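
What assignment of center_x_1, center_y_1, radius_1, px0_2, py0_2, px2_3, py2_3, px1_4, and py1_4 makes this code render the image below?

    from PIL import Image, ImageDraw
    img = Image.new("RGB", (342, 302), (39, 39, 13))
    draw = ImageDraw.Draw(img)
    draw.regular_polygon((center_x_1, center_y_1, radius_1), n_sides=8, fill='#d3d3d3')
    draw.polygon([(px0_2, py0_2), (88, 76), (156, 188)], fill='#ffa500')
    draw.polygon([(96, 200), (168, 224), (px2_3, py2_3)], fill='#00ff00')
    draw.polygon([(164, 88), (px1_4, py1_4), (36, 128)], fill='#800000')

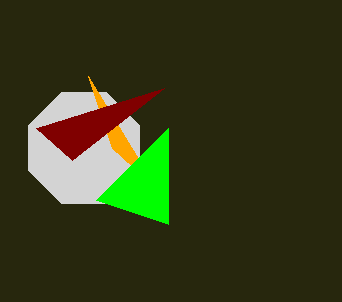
center_x_1 = 84
center_y_1 = 148
radius_1 = 60
px0_2 = 112
py0_2 = 148
px2_3 = 168
py2_3 = 128
px1_4 = 72
py1_4 = 160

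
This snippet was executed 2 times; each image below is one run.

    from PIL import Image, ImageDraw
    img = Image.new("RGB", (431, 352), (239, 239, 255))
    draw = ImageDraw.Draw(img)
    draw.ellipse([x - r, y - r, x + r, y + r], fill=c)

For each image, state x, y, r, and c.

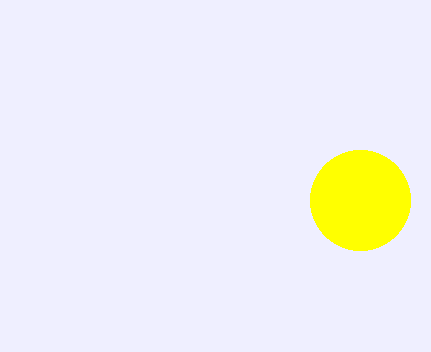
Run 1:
x = 360
y = 200
r = 50
c = 'yellow'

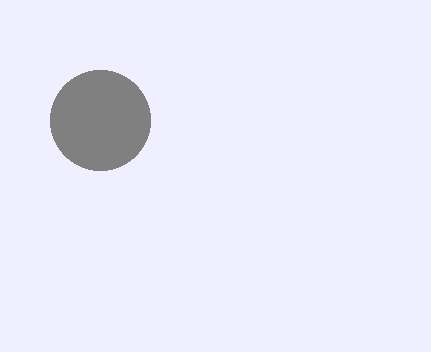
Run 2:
x = 100
y = 120
r = 50
c = 'gray'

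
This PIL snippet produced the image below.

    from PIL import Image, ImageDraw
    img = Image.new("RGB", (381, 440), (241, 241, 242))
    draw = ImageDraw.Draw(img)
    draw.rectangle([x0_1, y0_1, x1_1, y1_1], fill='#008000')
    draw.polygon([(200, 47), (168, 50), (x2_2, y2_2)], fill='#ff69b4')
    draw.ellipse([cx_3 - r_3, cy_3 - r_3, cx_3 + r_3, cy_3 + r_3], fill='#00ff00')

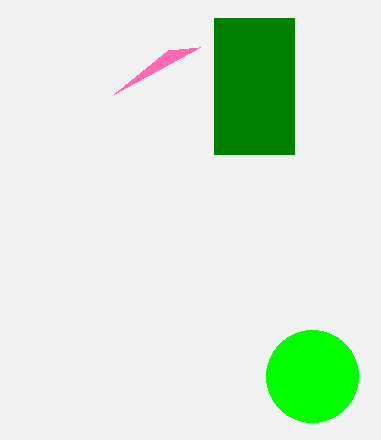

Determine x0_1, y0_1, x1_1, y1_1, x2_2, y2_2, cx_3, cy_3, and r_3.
x0_1 = 214, y0_1 = 18, x1_1 = 294, y1_1 = 154, x2_2 = 114, y2_2 = 94, cx_3 = 312, cy_3 = 376, r_3 = 46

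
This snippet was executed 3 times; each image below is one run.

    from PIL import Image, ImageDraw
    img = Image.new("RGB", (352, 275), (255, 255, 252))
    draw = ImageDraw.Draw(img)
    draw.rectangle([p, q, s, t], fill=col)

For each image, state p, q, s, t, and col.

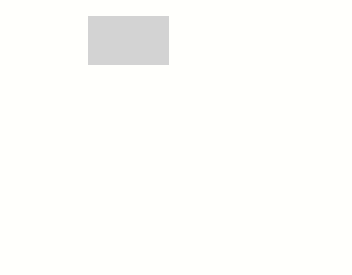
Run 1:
p = 88, q = 16, s = 168, t = 64, col = 'lightgray'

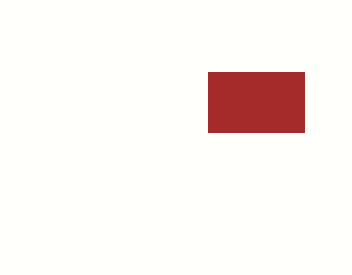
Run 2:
p = 208, q = 72, s = 304, t = 132, col = 'brown'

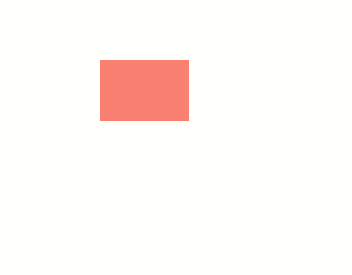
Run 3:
p = 100
q = 60
s = 188
t = 120
col = 'salmon'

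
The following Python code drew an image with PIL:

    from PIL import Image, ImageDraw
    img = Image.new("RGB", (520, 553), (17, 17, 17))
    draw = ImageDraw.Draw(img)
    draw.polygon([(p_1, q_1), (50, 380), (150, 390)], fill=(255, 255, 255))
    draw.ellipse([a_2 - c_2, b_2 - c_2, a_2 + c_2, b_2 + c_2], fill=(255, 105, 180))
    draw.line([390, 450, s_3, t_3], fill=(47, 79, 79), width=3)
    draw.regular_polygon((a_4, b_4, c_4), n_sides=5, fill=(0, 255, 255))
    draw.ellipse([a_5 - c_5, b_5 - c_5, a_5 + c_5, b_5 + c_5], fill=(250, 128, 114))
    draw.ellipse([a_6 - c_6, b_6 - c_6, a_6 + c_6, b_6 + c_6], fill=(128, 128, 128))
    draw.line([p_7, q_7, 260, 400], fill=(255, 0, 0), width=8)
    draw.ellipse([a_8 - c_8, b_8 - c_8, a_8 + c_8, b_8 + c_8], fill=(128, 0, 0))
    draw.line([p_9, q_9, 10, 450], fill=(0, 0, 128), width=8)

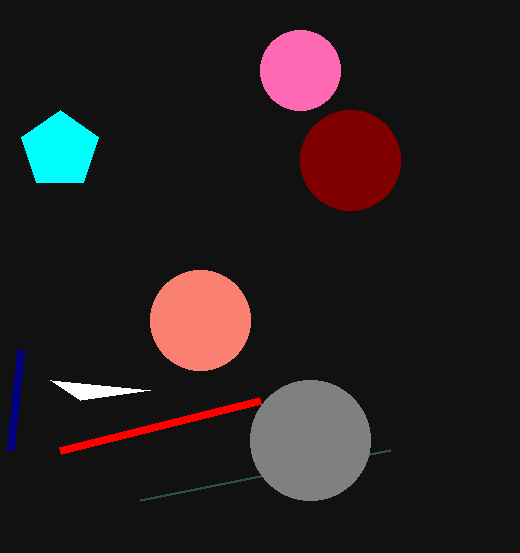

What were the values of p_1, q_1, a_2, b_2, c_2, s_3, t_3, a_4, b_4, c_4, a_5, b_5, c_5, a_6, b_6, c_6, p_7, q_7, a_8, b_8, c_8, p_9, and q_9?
p_1 = 80
q_1 = 400
a_2 = 300
b_2 = 70
c_2 = 40
s_3 = 140
t_3 = 500
a_4 = 60
b_4 = 150
c_4 = 40
a_5 = 200
b_5 = 320
c_5 = 50
a_6 = 310
b_6 = 440
c_6 = 60
p_7 = 60
q_7 = 450
a_8 = 350
b_8 = 160
c_8 = 50
p_9 = 20
q_9 = 350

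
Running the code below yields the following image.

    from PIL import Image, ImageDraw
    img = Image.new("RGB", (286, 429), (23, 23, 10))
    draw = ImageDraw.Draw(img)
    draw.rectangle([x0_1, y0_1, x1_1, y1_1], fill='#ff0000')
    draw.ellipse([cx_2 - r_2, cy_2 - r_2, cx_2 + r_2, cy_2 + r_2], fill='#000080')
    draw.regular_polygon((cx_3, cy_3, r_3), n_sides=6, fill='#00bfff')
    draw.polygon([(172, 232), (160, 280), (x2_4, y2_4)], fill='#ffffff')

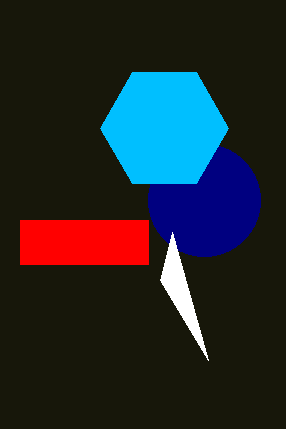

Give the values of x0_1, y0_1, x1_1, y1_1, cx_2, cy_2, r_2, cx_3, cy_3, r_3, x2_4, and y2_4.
x0_1 = 20; y0_1 = 220; x1_1 = 148; y1_1 = 264; cx_2 = 204; cy_2 = 200; r_2 = 56; cx_3 = 164; cy_3 = 128; r_3 = 64; x2_4 = 208; y2_4 = 360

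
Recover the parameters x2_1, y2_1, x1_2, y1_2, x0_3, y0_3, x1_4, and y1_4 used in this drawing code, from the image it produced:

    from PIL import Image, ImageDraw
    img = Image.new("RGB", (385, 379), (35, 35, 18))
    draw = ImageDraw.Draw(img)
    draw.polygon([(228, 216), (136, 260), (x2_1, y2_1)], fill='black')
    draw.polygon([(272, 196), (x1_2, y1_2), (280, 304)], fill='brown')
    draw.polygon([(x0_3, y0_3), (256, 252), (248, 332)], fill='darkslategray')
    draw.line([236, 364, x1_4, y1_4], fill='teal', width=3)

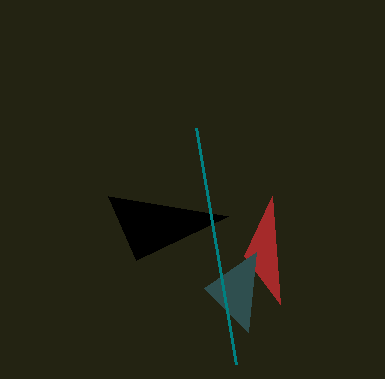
x2_1 = 108
y2_1 = 196
x1_2 = 244
y1_2 = 256
x0_3 = 204
y0_3 = 288
x1_4 = 196
y1_4 = 128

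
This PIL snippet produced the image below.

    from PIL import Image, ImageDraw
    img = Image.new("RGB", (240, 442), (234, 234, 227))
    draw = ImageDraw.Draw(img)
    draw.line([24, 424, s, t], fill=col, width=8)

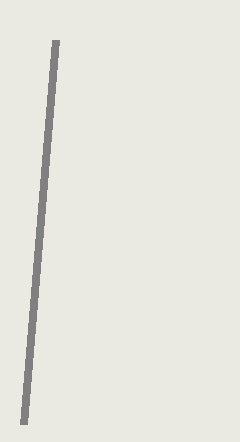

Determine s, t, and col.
s = 56, t = 40, col = 'gray'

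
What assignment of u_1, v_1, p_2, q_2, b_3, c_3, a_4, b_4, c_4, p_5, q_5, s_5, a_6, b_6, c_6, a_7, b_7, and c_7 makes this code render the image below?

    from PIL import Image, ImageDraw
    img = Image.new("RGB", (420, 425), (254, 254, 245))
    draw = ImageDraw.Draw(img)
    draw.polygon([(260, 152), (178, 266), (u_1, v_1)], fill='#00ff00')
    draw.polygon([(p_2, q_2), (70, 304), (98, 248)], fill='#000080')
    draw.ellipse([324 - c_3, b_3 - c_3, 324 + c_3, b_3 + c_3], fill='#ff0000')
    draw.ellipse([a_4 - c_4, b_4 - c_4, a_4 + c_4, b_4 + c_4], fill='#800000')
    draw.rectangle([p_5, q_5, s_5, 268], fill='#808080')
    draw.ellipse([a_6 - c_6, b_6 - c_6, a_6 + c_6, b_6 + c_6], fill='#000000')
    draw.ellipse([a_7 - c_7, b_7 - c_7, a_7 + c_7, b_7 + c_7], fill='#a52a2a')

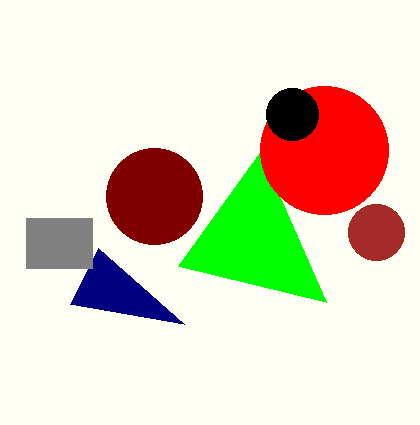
u_1 = 326
v_1 = 302
p_2 = 184
q_2 = 324
b_3 = 150
c_3 = 64
a_4 = 154
b_4 = 196
c_4 = 48
p_5 = 26
q_5 = 218
s_5 = 92
a_6 = 292
b_6 = 114
c_6 = 26
a_7 = 376
b_7 = 232
c_7 = 28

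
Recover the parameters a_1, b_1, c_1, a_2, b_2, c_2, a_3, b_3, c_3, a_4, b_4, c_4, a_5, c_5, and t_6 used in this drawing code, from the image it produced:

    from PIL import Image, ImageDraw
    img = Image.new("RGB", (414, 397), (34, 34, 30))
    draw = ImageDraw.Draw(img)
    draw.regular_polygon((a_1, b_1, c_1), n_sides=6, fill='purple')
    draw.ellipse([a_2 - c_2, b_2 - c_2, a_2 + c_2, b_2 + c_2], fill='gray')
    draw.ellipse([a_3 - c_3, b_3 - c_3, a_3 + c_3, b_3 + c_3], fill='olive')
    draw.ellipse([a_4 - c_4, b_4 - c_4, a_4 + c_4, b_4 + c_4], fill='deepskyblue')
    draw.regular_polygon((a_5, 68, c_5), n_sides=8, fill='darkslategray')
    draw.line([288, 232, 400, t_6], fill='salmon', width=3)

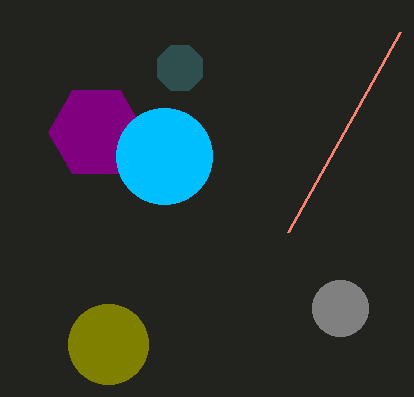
a_1 = 96; b_1 = 132; c_1 = 48; a_2 = 340; b_2 = 308; c_2 = 28; a_3 = 108; b_3 = 344; c_3 = 40; a_4 = 164; b_4 = 156; c_4 = 48; a_5 = 180; c_5 = 24; t_6 = 32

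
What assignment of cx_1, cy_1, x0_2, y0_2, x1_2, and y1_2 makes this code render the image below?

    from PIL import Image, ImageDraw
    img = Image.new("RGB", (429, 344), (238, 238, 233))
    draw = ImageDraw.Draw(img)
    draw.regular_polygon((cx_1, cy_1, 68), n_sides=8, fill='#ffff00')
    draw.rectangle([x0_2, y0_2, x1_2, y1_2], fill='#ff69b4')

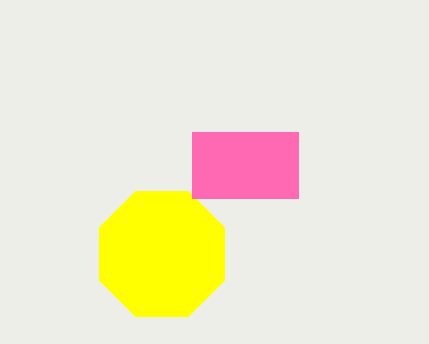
cx_1 = 162, cy_1 = 254, x0_2 = 192, y0_2 = 132, x1_2 = 298, y1_2 = 198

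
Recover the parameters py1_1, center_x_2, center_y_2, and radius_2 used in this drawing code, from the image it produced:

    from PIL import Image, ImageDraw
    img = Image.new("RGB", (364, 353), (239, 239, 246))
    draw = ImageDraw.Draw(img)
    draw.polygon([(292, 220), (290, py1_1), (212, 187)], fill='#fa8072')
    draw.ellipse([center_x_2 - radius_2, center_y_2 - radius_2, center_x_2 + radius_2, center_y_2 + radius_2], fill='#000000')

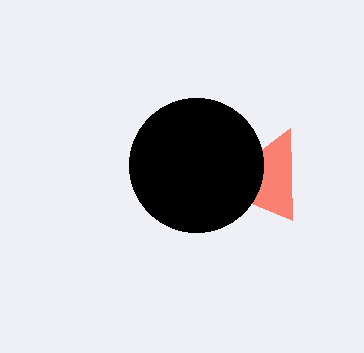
py1_1 = 128
center_x_2 = 196
center_y_2 = 165
radius_2 = 67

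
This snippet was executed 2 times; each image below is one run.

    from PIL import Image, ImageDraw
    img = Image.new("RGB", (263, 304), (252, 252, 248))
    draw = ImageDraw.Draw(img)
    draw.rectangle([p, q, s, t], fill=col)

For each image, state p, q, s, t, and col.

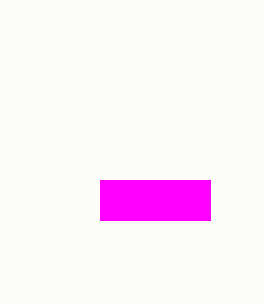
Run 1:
p = 100
q = 180
s = 210
t = 220
col = 'magenta'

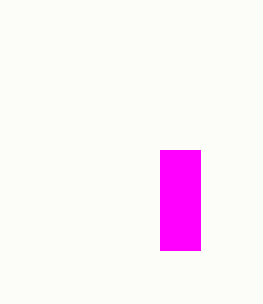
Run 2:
p = 160, q = 150, s = 200, t = 250, col = 'magenta'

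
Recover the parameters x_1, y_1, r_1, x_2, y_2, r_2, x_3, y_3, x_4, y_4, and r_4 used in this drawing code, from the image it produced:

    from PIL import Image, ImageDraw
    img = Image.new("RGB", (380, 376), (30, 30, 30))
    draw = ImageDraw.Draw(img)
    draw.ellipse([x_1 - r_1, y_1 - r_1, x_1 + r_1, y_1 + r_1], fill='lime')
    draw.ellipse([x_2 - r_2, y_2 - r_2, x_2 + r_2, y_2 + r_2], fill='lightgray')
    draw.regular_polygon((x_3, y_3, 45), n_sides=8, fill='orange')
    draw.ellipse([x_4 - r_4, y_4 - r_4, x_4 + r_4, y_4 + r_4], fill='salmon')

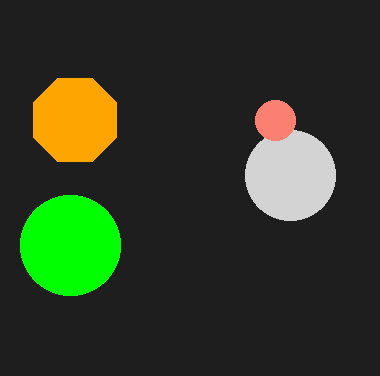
x_1 = 70, y_1 = 245, r_1 = 50, x_2 = 290, y_2 = 175, r_2 = 45, x_3 = 75, y_3 = 120, x_4 = 275, y_4 = 120, r_4 = 20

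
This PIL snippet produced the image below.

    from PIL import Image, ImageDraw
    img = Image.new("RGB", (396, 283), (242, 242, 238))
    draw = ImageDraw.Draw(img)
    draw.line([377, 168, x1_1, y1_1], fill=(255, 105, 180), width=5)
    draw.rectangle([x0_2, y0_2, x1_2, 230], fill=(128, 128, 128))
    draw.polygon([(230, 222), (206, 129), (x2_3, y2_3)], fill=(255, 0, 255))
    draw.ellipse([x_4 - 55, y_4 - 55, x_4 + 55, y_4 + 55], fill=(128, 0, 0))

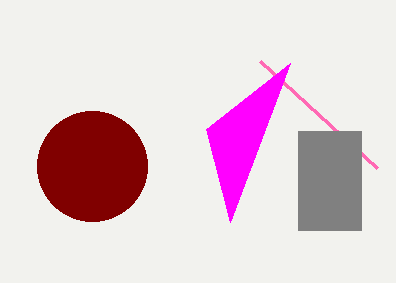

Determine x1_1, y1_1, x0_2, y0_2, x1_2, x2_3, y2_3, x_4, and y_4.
x1_1 = 260, y1_1 = 61, x0_2 = 298, y0_2 = 131, x1_2 = 361, x2_3 = 290, y2_3 = 63, x_4 = 92, y_4 = 166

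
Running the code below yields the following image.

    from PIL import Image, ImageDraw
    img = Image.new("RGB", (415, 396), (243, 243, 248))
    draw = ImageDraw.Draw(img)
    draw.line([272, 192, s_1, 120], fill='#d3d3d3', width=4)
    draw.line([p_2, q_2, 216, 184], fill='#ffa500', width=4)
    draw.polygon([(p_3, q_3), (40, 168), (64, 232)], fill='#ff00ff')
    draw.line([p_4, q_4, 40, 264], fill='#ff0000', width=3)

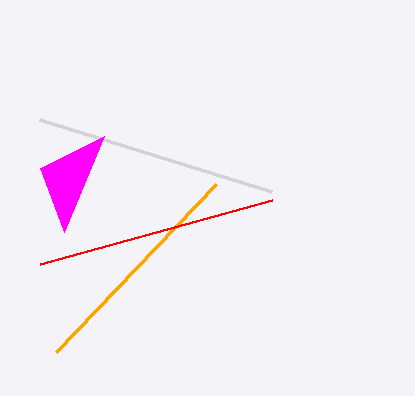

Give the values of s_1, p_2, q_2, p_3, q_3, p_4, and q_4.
s_1 = 40, p_2 = 56, q_2 = 352, p_3 = 104, q_3 = 136, p_4 = 272, q_4 = 200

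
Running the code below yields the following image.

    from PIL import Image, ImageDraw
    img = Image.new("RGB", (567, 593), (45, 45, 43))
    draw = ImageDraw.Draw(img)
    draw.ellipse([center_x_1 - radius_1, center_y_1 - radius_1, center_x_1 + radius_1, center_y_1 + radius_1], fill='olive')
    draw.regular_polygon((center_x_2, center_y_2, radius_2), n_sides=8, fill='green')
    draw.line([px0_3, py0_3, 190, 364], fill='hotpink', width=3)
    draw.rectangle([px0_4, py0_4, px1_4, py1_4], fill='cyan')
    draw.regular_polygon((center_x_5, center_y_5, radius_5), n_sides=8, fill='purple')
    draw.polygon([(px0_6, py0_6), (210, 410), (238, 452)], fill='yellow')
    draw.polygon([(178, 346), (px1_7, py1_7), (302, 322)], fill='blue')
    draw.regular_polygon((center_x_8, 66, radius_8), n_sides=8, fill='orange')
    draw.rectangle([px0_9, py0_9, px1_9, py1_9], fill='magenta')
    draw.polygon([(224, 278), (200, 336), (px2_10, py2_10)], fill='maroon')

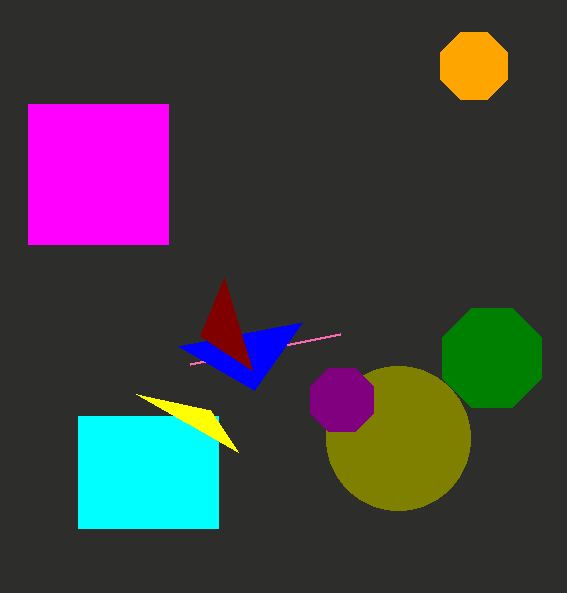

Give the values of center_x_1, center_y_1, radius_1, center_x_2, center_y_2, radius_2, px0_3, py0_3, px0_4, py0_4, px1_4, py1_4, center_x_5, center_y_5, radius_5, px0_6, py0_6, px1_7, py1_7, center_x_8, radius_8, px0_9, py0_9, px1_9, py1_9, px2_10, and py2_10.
center_x_1 = 398
center_y_1 = 438
radius_1 = 72
center_x_2 = 492
center_y_2 = 358
radius_2 = 54
px0_3 = 340
py0_3 = 334
px0_4 = 78
py0_4 = 416
px1_4 = 218
py1_4 = 528
center_x_5 = 342
center_y_5 = 400
radius_5 = 34
px0_6 = 136
py0_6 = 394
px1_7 = 254
py1_7 = 390
center_x_8 = 474
radius_8 = 36
px0_9 = 28
py0_9 = 104
px1_9 = 168
py1_9 = 244
px2_10 = 252
py2_10 = 370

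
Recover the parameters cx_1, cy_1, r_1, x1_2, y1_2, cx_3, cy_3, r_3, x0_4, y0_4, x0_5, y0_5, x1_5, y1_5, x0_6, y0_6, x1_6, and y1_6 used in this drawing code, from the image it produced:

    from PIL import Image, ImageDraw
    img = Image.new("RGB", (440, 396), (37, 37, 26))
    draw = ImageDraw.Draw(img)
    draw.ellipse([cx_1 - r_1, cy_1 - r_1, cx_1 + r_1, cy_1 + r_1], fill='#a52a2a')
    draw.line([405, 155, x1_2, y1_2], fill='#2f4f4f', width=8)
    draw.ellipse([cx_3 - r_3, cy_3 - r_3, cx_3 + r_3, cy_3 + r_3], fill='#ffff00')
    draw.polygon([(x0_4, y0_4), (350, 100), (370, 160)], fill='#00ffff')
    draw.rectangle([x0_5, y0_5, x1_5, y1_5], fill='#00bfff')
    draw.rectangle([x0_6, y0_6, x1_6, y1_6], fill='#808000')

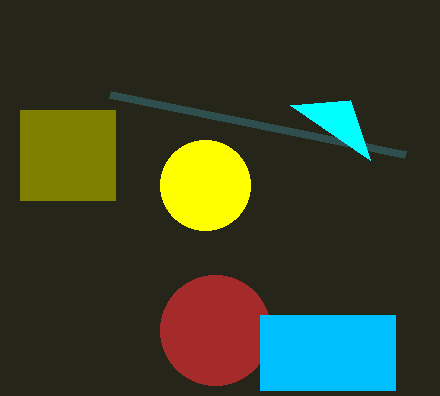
cx_1 = 215, cy_1 = 330, r_1 = 55, x1_2 = 110, y1_2 = 95, cx_3 = 205, cy_3 = 185, r_3 = 45, x0_4 = 290, y0_4 = 105, x0_5 = 260, y0_5 = 315, x1_5 = 395, y1_5 = 390, x0_6 = 20, y0_6 = 110, x1_6 = 115, y1_6 = 200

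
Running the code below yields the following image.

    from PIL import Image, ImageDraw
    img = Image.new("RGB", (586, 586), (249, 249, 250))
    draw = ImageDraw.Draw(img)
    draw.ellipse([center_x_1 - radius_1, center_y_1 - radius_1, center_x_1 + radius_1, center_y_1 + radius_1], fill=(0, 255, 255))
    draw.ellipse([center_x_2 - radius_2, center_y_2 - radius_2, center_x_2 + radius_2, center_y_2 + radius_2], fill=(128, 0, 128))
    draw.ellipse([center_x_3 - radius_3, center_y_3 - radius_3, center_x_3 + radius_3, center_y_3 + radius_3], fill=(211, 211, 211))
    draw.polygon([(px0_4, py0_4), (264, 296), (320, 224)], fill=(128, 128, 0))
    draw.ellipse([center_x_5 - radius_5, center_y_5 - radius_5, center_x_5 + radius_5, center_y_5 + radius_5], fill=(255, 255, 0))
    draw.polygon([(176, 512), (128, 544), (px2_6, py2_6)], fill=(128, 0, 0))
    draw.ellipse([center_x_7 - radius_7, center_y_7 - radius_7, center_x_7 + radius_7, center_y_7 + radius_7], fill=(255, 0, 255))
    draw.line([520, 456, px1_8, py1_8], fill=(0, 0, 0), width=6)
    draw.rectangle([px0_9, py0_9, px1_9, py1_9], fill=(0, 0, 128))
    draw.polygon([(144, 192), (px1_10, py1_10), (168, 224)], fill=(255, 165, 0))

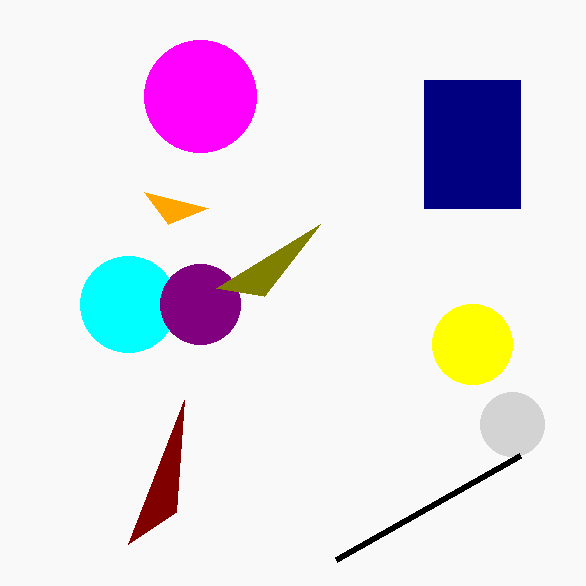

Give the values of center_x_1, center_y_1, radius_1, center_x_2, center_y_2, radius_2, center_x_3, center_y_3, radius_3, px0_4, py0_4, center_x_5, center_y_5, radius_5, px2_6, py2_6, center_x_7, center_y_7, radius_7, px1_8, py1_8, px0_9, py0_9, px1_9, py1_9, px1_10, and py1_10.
center_x_1 = 128
center_y_1 = 304
radius_1 = 48
center_x_2 = 200
center_y_2 = 304
radius_2 = 40
center_x_3 = 512
center_y_3 = 424
radius_3 = 32
px0_4 = 216
py0_4 = 288
center_x_5 = 472
center_y_5 = 344
radius_5 = 40
px2_6 = 184
py2_6 = 400
center_x_7 = 200
center_y_7 = 96
radius_7 = 56
px1_8 = 336
py1_8 = 560
px0_9 = 424
py0_9 = 80
px1_9 = 520
py1_9 = 208
px1_10 = 208
py1_10 = 208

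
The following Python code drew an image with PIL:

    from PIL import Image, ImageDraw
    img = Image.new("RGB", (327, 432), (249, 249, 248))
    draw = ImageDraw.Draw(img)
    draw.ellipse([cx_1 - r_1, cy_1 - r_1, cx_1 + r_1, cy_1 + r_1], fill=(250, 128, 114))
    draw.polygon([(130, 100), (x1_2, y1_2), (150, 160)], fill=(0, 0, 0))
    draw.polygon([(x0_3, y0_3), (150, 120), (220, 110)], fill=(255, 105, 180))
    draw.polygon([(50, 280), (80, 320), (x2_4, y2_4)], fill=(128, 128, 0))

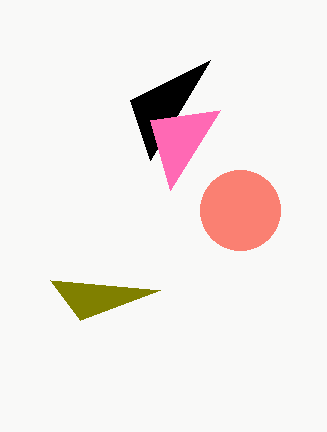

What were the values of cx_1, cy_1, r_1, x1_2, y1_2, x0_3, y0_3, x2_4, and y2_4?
cx_1 = 240, cy_1 = 210, r_1 = 40, x1_2 = 210, y1_2 = 60, x0_3 = 170, y0_3 = 190, x2_4 = 160, y2_4 = 290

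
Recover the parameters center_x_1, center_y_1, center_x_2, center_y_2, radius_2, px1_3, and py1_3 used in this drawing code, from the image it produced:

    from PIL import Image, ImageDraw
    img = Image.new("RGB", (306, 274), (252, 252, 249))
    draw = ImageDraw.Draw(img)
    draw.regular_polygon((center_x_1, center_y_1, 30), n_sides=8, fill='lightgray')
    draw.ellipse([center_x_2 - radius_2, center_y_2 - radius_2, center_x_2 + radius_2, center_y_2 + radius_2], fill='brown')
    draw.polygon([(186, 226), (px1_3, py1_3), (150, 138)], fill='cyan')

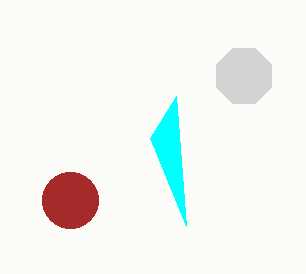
center_x_1 = 244, center_y_1 = 76, center_x_2 = 70, center_y_2 = 200, radius_2 = 28, px1_3 = 176, py1_3 = 96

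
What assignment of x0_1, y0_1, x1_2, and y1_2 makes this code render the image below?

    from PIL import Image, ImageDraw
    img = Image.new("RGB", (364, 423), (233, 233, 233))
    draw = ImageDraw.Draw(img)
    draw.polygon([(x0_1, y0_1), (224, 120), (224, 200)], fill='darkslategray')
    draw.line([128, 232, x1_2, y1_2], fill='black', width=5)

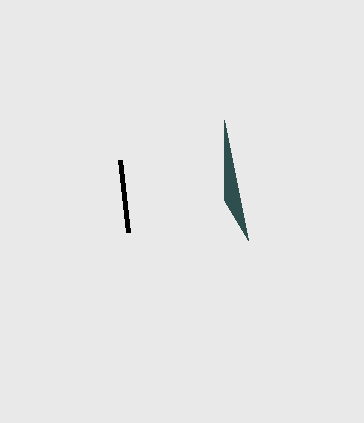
x0_1 = 248
y0_1 = 240
x1_2 = 120
y1_2 = 160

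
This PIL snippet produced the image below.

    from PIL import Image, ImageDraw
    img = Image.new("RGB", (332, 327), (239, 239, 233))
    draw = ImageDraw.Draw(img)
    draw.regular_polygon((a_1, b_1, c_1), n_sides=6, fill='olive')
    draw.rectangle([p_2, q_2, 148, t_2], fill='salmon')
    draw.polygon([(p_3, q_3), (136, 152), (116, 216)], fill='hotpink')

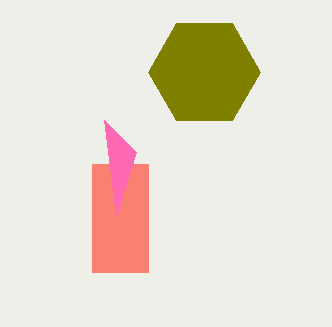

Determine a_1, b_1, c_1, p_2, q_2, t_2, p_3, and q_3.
a_1 = 204, b_1 = 72, c_1 = 56, p_2 = 92, q_2 = 164, t_2 = 272, p_3 = 104, q_3 = 120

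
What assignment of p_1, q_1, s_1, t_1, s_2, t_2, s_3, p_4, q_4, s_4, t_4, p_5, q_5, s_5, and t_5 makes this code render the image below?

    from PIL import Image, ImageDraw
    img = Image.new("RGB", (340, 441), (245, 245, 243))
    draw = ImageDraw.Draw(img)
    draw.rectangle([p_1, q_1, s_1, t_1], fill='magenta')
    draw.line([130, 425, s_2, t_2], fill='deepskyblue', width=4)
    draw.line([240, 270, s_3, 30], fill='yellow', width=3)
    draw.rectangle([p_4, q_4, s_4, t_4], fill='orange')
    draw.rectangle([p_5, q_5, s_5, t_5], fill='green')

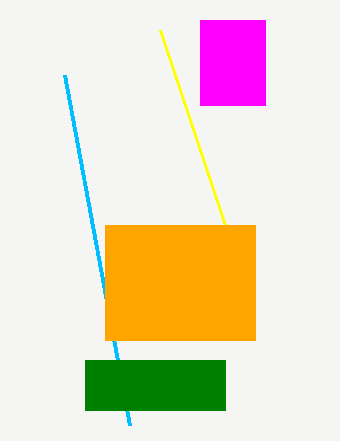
p_1 = 200; q_1 = 20; s_1 = 265; t_1 = 105; s_2 = 65; t_2 = 75; s_3 = 160; p_4 = 105; q_4 = 225; s_4 = 255; t_4 = 340; p_5 = 85; q_5 = 360; s_5 = 225; t_5 = 410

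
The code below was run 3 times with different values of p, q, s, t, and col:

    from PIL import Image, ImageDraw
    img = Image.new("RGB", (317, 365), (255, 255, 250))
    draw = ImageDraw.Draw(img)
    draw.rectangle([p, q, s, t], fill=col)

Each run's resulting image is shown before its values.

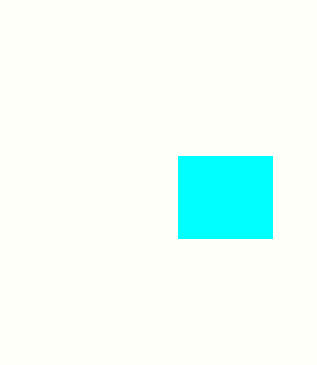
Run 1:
p = 178; q = 156; s = 272; t = 238; col = 'cyan'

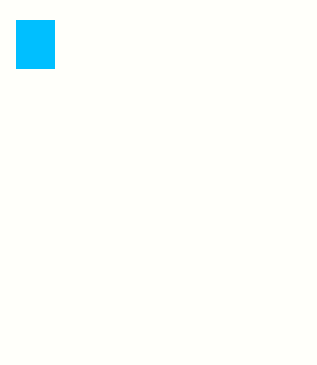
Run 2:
p = 16; q = 20; s = 54; t = 68; col = 'deepskyblue'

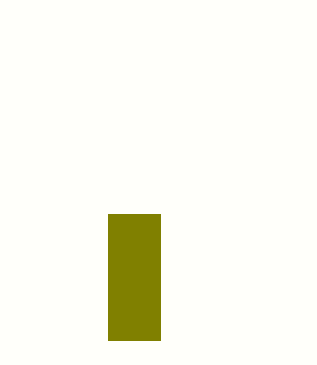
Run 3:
p = 108, q = 214, s = 160, t = 340, col = 'olive'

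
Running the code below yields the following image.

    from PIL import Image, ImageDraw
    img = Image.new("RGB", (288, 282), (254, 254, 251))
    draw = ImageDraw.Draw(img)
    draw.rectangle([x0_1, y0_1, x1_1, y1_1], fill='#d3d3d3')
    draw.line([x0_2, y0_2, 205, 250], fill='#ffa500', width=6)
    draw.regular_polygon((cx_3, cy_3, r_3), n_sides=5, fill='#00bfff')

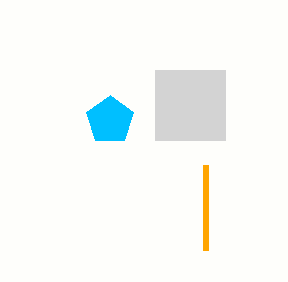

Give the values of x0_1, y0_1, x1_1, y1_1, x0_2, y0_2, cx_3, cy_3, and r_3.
x0_1 = 155
y0_1 = 70
x1_1 = 225
y1_1 = 140
x0_2 = 205
y0_2 = 165
cx_3 = 110
cy_3 = 120
r_3 = 25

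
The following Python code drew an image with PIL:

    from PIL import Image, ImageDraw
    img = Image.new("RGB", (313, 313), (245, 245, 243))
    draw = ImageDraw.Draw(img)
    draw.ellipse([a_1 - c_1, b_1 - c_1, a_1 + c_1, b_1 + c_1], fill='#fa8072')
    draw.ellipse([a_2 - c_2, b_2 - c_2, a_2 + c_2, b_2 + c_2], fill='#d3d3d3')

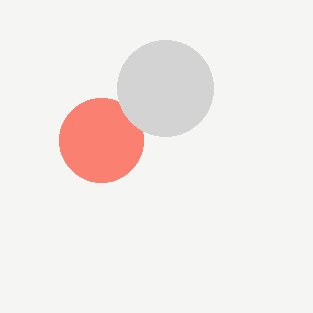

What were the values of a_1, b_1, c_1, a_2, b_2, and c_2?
a_1 = 101; b_1 = 140; c_1 = 42; a_2 = 165; b_2 = 88; c_2 = 48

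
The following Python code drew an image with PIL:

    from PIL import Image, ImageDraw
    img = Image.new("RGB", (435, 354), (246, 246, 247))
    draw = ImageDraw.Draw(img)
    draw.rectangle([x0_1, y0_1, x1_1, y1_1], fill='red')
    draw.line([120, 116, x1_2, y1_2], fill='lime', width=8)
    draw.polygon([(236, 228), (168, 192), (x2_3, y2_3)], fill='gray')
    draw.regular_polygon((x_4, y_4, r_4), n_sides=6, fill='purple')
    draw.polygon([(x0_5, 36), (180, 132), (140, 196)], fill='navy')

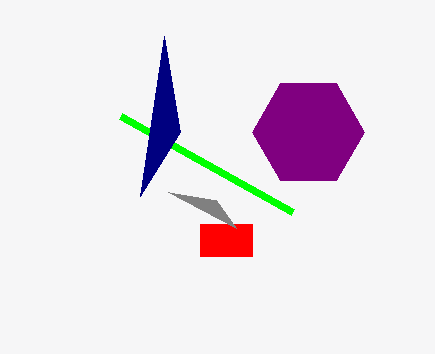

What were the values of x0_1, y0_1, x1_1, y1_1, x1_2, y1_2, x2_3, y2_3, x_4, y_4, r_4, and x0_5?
x0_1 = 200, y0_1 = 224, x1_1 = 252, y1_1 = 256, x1_2 = 292, y1_2 = 212, x2_3 = 216, y2_3 = 200, x_4 = 308, y_4 = 132, r_4 = 56, x0_5 = 164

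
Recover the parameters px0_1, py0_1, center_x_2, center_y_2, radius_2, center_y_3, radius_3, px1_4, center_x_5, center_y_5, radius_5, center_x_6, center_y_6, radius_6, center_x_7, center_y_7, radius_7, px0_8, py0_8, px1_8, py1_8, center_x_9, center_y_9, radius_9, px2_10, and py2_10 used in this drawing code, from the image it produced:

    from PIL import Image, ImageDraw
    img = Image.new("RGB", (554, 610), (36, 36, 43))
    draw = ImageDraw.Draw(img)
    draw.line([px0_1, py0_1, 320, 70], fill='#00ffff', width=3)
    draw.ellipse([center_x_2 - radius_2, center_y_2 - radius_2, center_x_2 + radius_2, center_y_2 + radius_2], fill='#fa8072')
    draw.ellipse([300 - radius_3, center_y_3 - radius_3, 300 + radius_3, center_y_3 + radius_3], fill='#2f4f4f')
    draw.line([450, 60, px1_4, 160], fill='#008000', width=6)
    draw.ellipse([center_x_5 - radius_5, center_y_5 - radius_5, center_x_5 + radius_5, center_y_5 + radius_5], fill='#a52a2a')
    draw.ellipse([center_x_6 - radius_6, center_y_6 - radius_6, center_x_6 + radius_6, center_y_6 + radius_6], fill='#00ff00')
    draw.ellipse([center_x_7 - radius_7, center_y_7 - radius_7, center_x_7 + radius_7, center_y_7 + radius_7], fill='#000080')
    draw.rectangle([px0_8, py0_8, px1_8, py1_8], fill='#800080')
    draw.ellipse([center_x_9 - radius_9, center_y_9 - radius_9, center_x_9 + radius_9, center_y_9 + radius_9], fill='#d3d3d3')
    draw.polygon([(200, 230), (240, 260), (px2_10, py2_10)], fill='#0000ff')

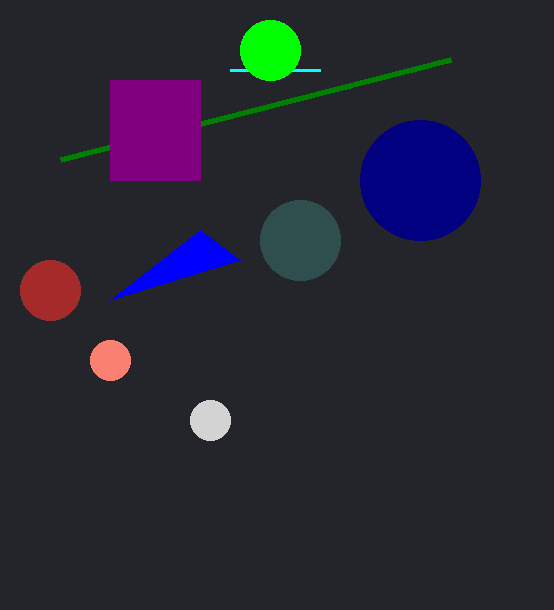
px0_1 = 230
py0_1 = 70
center_x_2 = 110
center_y_2 = 360
radius_2 = 20
center_y_3 = 240
radius_3 = 40
px1_4 = 60
center_x_5 = 50
center_y_5 = 290
radius_5 = 30
center_x_6 = 270
center_y_6 = 50
radius_6 = 30
center_x_7 = 420
center_y_7 = 180
radius_7 = 60
px0_8 = 110
py0_8 = 80
px1_8 = 200
py1_8 = 180
center_x_9 = 210
center_y_9 = 420
radius_9 = 20
px2_10 = 110
py2_10 = 300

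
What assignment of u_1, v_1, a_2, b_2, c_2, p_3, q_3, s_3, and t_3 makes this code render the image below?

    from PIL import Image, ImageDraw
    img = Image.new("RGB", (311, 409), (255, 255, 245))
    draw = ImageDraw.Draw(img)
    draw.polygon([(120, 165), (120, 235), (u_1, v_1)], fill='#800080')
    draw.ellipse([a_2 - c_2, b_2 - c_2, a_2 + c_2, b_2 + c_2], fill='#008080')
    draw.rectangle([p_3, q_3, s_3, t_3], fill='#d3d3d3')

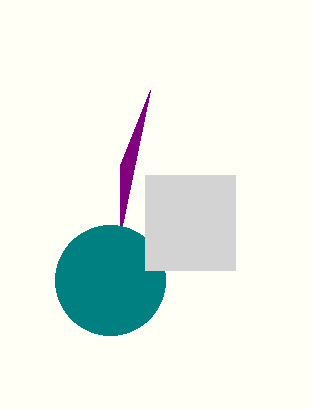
u_1 = 150, v_1 = 90, a_2 = 110, b_2 = 280, c_2 = 55, p_3 = 145, q_3 = 175, s_3 = 235, t_3 = 270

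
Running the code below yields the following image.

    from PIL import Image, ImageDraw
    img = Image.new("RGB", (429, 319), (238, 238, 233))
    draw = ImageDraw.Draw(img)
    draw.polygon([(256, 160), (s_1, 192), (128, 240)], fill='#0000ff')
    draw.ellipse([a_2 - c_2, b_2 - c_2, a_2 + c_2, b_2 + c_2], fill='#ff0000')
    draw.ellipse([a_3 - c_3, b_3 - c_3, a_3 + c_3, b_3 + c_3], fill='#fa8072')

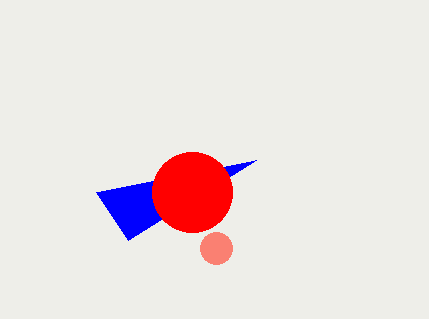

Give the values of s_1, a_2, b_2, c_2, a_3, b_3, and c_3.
s_1 = 96; a_2 = 192; b_2 = 192; c_2 = 40; a_3 = 216; b_3 = 248; c_3 = 16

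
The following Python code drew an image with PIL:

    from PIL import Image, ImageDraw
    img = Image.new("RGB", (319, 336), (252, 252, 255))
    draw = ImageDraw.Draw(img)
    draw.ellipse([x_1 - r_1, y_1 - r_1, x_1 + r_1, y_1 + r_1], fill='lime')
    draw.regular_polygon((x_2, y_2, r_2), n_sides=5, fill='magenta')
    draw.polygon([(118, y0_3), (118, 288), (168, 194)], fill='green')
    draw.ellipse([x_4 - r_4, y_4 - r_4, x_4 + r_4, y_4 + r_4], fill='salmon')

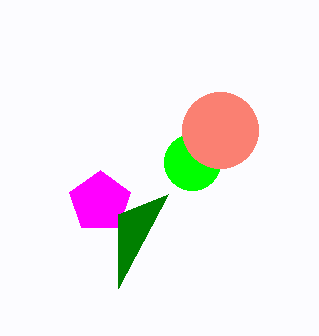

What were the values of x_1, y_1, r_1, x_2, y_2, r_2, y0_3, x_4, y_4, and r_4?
x_1 = 192; y_1 = 162; r_1 = 28; x_2 = 100; y_2 = 202; r_2 = 32; y0_3 = 214; x_4 = 220; y_4 = 130; r_4 = 38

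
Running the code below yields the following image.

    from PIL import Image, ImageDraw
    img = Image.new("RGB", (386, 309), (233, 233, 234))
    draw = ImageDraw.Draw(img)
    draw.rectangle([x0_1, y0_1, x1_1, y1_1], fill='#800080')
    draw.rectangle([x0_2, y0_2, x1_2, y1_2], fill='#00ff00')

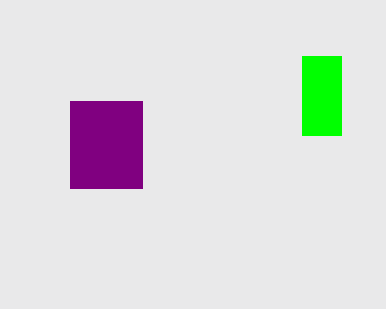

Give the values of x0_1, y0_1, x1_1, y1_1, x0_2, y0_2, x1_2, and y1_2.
x0_1 = 70
y0_1 = 101
x1_1 = 142
y1_1 = 188
x0_2 = 302
y0_2 = 56
x1_2 = 341
y1_2 = 135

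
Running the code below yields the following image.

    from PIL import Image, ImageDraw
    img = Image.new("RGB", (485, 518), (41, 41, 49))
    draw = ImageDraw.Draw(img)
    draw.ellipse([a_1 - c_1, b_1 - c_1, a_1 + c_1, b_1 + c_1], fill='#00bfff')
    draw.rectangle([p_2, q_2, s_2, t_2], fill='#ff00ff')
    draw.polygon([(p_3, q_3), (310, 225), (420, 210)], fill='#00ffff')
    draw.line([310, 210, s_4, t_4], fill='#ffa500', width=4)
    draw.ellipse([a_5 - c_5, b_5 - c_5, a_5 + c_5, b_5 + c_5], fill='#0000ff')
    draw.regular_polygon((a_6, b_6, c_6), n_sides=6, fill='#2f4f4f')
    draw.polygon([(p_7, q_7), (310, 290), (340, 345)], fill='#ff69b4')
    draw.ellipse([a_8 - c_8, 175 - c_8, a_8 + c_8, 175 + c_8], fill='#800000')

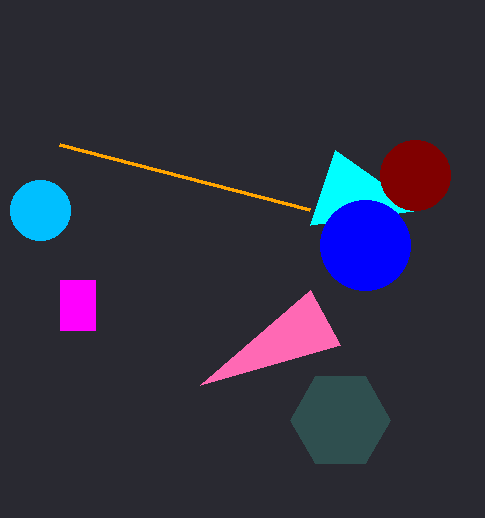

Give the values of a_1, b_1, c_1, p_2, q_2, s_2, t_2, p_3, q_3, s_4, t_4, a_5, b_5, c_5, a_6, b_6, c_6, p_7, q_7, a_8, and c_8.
a_1 = 40, b_1 = 210, c_1 = 30, p_2 = 60, q_2 = 280, s_2 = 95, t_2 = 330, p_3 = 335, q_3 = 150, s_4 = 60, t_4 = 145, a_5 = 365, b_5 = 245, c_5 = 45, a_6 = 340, b_6 = 420, c_6 = 50, p_7 = 200, q_7 = 385, a_8 = 415, c_8 = 35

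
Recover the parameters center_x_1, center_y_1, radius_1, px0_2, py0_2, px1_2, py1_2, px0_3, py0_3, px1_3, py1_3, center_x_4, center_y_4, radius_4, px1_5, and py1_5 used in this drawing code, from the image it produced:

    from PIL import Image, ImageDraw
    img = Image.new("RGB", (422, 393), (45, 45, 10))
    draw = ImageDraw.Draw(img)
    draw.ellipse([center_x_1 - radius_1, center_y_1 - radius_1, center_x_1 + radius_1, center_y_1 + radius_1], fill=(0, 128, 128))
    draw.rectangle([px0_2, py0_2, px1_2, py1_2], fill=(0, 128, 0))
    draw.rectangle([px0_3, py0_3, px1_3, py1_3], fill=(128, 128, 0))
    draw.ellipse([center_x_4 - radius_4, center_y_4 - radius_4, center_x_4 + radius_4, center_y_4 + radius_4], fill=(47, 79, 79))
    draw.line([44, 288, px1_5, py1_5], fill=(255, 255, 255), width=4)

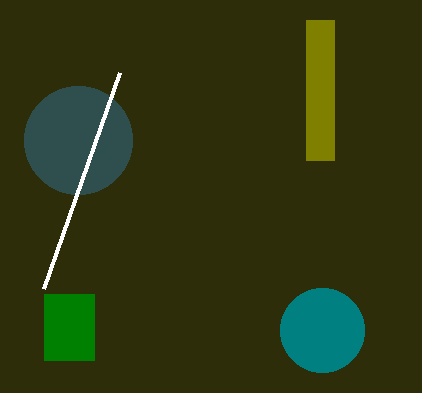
center_x_1 = 322; center_y_1 = 330; radius_1 = 42; px0_2 = 44; py0_2 = 294; px1_2 = 94; py1_2 = 360; px0_3 = 306; py0_3 = 20; px1_3 = 334; py1_3 = 160; center_x_4 = 78; center_y_4 = 140; radius_4 = 54; px1_5 = 120; py1_5 = 72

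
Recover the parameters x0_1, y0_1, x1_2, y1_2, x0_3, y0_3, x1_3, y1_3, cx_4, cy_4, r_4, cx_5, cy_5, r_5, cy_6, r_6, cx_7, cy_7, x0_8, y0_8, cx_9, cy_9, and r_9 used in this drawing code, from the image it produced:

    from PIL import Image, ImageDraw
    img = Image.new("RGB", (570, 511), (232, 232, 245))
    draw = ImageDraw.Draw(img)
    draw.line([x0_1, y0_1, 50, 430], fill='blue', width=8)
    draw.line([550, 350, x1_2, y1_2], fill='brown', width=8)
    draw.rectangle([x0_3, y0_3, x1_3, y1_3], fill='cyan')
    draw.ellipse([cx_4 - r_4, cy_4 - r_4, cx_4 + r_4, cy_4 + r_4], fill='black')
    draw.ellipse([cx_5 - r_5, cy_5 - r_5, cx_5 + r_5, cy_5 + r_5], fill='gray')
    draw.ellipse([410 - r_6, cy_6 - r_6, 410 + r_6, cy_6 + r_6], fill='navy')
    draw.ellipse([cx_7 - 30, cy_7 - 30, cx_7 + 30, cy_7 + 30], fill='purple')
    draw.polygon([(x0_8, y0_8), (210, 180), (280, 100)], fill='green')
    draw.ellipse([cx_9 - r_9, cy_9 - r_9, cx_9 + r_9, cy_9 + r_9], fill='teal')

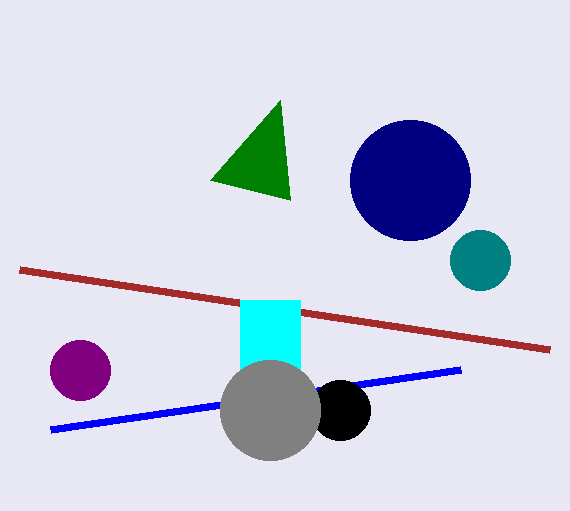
x0_1 = 460; y0_1 = 370; x1_2 = 20; y1_2 = 270; x0_3 = 240; y0_3 = 300; x1_3 = 300; y1_3 = 370; cx_4 = 340; cy_4 = 410; r_4 = 30; cx_5 = 270; cy_5 = 410; r_5 = 50; cy_6 = 180; r_6 = 60; cx_7 = 80; cy_7 = 370; x0_8 = 290; y0_8 = 200; cx_9 = 480; cy_9 = 260; r_9 = 30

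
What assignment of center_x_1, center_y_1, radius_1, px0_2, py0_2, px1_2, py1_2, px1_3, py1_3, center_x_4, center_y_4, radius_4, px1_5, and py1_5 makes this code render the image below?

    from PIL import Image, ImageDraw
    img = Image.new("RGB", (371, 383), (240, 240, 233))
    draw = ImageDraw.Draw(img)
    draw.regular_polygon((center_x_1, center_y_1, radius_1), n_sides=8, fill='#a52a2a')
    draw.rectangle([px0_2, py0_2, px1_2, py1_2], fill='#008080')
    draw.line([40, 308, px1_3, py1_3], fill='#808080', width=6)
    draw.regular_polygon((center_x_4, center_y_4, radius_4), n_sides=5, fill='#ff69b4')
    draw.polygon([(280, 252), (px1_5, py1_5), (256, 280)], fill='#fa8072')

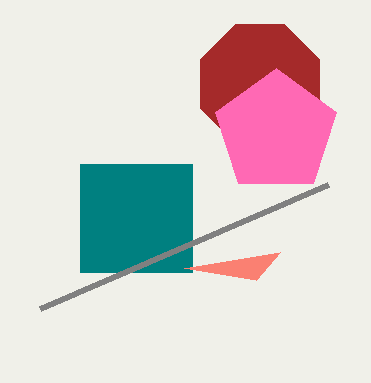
center_x_1 = 260, center_y_1 = 84, radius_1 = 64, px0_2 = 80, py0_2 = 164, px1_2 = 192, py1_2 = 272, px1_3 = 328, py1_3 = 184, center_x_4 = 276, center_y_4 = 132, radius_4 = 64, px1_5 = 184, py1_5 = 268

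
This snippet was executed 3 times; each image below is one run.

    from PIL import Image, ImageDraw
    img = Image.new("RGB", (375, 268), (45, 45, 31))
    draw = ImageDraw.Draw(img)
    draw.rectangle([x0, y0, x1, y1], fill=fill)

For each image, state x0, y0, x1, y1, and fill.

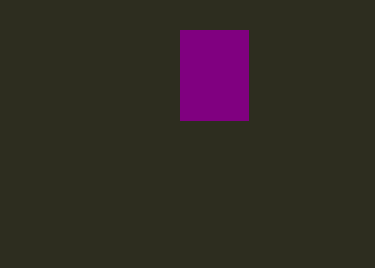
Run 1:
x0 = 180; y0 = 30; x1 = 248; y1 = 120; fill = 'purple'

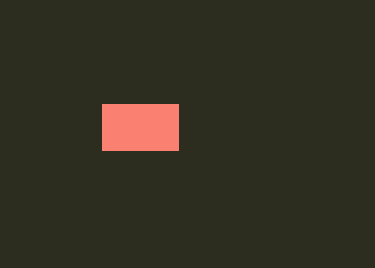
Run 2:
x0 = 102, y0 = 104, x1 = 178, y1 = 150, fill = 'salmon'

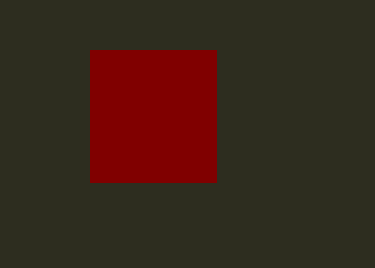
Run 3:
x0 = 90
y0 = 50
x1 = 216
y1 = 182
fill = 'maroon'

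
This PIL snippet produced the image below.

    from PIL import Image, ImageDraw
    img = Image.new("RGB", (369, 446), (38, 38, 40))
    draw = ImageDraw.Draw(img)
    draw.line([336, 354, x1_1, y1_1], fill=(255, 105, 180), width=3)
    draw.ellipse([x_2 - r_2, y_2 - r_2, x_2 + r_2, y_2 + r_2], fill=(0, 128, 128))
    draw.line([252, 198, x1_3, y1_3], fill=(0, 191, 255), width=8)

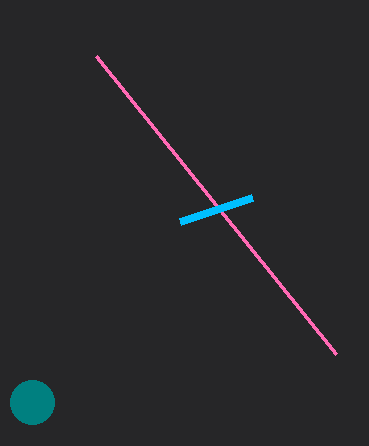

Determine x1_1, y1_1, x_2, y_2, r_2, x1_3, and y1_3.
x1_1 = 96
y1_1 = 56
x_2 = 32
y_2 = 402
r_2 = 22
x1_3 = 180
y1_3 = 222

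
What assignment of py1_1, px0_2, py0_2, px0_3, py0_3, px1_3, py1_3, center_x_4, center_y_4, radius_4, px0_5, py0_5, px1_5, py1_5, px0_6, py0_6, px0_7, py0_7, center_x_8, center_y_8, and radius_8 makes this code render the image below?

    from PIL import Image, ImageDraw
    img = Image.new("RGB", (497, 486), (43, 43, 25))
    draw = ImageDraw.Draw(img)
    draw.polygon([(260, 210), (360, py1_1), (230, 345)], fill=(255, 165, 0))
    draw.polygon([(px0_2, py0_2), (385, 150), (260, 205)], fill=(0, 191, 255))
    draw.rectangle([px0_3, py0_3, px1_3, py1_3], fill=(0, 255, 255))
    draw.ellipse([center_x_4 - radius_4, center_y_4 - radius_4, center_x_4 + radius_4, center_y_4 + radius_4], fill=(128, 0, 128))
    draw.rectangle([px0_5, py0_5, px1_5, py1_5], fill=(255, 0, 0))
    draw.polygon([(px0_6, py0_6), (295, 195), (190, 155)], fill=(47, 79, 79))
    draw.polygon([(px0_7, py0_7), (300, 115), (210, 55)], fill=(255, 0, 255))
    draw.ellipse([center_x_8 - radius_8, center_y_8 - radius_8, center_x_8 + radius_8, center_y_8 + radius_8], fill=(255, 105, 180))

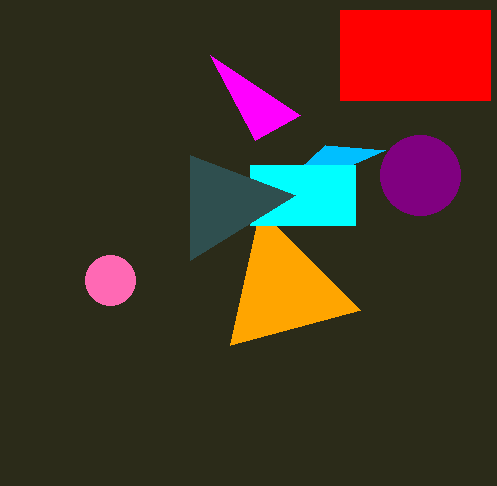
py1_1 = 310; px0_2 = 325; py0_2 = 145; px0_3 = 250; py0_3 = 165; px1_3 = 355; py1_3 = 225; center_x_4 = 420; center_y_4 = 175; radius_4 = 40; px0_5 = 340; py0_5 = 10; px1_5 = 490; py1_5 = 100; px0_6 = 190; py0_6 = 260; px0_7 = 255; py0_7 = 140; center_x_8 = 110; center_y_8 = 280; radius_8 = 25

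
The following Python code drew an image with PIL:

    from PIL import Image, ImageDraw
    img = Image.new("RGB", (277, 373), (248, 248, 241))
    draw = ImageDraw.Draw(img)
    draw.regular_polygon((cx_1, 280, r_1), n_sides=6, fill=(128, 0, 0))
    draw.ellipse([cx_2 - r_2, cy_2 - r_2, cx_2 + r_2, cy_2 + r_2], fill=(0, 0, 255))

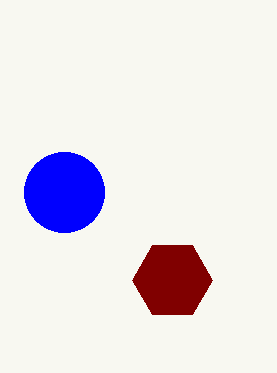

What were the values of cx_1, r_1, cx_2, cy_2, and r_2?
cx_1 = 172, r_1 = 40, cx_2 = 64, cy_2 = 192, r_2 = 40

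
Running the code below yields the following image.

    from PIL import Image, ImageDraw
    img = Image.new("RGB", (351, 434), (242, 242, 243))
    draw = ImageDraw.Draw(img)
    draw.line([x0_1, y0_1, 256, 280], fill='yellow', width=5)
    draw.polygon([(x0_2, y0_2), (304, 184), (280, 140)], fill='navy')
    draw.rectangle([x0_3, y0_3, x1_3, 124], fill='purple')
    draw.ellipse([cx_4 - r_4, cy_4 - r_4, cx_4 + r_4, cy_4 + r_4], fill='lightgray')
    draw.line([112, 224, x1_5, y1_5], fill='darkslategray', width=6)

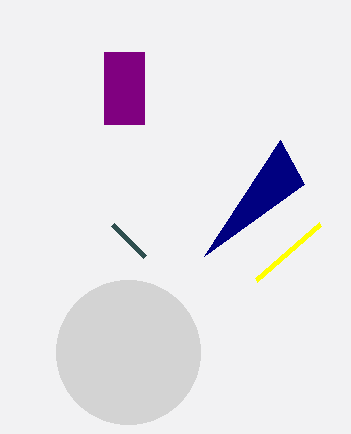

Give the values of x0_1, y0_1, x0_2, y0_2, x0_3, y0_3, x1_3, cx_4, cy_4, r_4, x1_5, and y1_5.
x0_1 = 320; y0_1 = 224; x0_2 = 204; y0_2 = 256; x0_3 = 104; y0_3 = 52; x1_3 = 144; cx_4 = 128; cy_4 = 352; r_4 = 72; x1_5 = 144; y1_5 = 256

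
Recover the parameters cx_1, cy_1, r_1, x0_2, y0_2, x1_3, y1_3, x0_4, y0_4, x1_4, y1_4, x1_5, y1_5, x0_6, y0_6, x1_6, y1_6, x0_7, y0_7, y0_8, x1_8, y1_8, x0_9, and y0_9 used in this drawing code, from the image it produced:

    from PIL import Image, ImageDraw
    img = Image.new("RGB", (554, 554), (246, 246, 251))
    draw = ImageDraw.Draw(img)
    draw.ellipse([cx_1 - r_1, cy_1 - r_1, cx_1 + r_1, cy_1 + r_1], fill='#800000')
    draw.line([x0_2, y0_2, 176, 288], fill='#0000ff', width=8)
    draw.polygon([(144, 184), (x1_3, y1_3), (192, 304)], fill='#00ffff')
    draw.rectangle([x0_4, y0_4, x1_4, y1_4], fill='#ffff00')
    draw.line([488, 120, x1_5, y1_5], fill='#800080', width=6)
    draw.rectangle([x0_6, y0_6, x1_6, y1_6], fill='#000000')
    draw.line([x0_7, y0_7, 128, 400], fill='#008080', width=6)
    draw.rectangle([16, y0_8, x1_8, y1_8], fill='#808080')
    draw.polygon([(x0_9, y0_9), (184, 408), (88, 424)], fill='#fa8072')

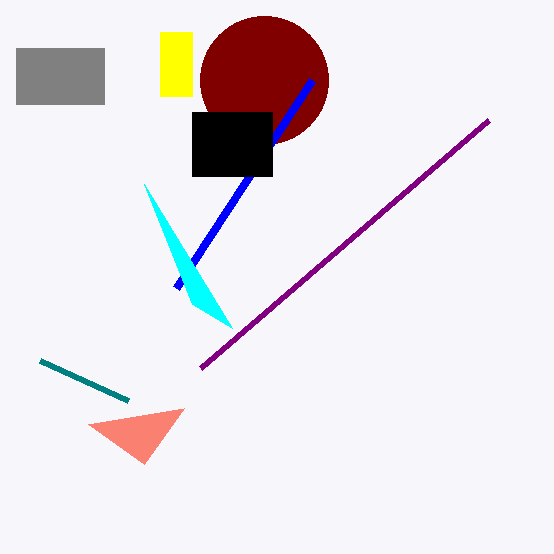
cx_1 = 264; cy_1 = 80; r_1 = 64; x0_2 = 312; y0_2 = 80; x1_3 = 232; y1_3 = 328; x0_4 = 160; y0_4 = 32; x1_4 = 192; y1_4 = 96; x1_5 = 200; y1_5 = 368; x0_6 = 192; y0_6 = 112; x1_6 = 272; y1_6 = 176; x0_7 = 40; y0_7 = 360; y0_8 = 48; x1_8 = 104; y1_8 = 104; x0_9 = 144; y0_9 = 464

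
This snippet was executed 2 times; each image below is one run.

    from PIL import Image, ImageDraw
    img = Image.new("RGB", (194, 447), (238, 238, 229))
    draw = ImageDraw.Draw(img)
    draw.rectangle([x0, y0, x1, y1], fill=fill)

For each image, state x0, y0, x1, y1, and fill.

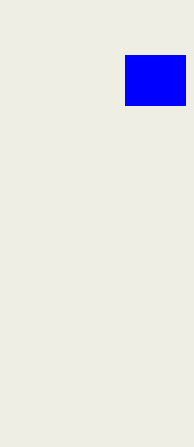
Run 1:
x0 = 125; y0 = 55; x1 = 185; y1 = 105; fill = 'blue'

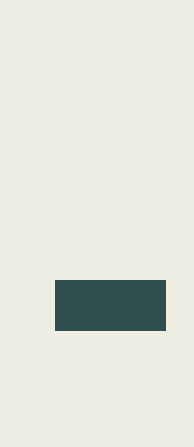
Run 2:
x0 = 55, y0 = 280, x1 = 165, y1 = 330, fill = 'darkslategray'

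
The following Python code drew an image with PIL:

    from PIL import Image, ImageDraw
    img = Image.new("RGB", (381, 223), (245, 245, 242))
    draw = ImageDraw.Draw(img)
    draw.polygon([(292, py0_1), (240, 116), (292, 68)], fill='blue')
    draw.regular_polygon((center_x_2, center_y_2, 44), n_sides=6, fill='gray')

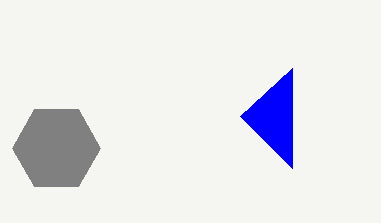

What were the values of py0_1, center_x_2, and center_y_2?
py0_1 = 168
center_x_2 = 56
center_y_2 = 148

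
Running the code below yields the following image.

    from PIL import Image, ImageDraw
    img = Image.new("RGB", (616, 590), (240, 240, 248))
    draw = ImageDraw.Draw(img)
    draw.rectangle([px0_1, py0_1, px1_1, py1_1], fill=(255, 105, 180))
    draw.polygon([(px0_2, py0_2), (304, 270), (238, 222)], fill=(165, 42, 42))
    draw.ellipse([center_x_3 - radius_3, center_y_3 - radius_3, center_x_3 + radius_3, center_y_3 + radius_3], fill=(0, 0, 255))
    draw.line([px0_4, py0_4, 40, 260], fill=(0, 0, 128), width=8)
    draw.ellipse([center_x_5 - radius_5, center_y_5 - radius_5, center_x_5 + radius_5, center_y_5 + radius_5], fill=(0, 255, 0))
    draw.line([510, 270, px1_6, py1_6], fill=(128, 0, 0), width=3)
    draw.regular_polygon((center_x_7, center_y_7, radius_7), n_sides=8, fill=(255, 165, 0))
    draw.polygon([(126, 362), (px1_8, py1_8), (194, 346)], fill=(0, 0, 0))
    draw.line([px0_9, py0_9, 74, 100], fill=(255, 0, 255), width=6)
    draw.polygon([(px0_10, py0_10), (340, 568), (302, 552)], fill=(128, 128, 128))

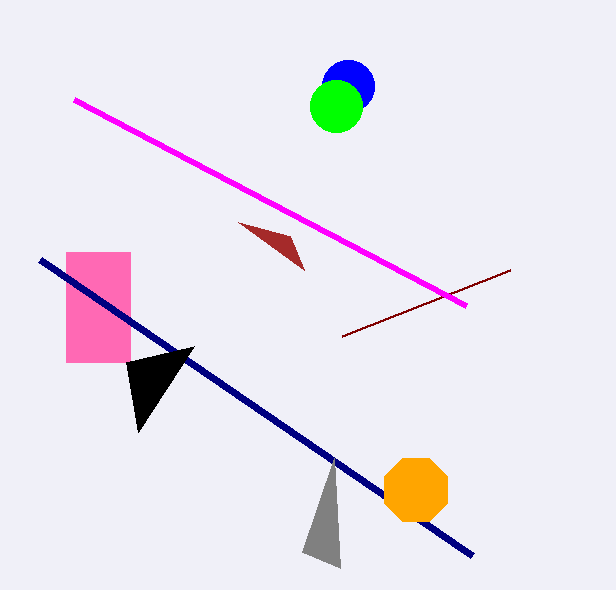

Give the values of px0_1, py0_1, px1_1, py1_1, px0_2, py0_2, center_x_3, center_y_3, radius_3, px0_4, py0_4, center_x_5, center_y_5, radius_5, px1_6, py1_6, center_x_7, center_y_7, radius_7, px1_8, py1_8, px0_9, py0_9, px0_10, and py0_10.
px0_1 = 66, py0_1 = 252, px1_1 = 130, py1_1 = 362, px0_2 = 290, py0_2 = 236, center_x_3 = 348, center_y_3 = 86, radius_3 = 26, px0_4 = 472, py0_4 = 556, center_x_5 = 336, center_y_5 = 106, radius_5 = 26, px1_6 = 342, py1_6 = 336, center_x_7 = 416, center_y_7 = 490, radius_7 = 34, px1_8 = 138, py1_8 = 432, px0_9 = 466, py0_9 = 306, px0_10 = 334, py0_10 = 458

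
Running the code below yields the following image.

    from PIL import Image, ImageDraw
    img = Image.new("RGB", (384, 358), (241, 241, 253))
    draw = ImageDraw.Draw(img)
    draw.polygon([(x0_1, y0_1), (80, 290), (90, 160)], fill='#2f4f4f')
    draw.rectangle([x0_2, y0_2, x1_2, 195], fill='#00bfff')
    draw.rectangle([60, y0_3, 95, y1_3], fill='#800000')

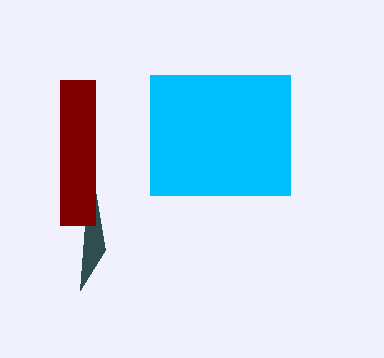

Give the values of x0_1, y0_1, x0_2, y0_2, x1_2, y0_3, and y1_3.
x0_1 = 105; y0_1 = 250; x0_2 = 150; y0_2 = 75; x1_2 = 290; y0_3 = 80; y1_3 = 225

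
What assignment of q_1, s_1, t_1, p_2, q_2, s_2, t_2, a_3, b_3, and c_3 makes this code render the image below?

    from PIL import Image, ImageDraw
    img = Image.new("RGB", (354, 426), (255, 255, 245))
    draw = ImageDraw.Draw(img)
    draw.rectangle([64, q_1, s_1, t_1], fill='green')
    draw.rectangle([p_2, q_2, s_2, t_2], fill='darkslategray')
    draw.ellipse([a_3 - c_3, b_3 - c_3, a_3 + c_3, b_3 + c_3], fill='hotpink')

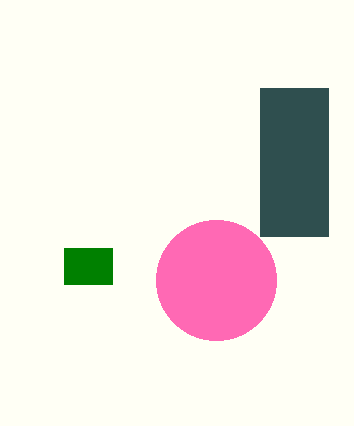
q_1 = 248; s_1 = 112; t_1 = 284; p_2 = 260; q_2 = 88; s_2 = 328; t_2 = 236; a_3 = 216; b_3 = 280; c_3 = 60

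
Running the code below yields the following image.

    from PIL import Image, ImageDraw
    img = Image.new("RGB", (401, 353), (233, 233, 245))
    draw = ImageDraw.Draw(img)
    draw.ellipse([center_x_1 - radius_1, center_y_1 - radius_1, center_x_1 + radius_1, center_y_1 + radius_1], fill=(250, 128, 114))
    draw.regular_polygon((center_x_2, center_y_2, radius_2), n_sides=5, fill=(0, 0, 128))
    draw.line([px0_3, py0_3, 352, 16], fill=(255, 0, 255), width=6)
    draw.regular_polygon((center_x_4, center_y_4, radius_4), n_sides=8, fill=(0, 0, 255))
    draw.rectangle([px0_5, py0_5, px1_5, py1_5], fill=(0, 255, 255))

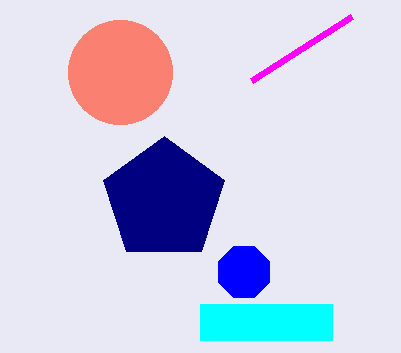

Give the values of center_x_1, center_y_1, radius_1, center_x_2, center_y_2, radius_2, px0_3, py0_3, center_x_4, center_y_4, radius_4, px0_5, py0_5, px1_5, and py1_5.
center_x_1 = 120; center_y_1 = 72; radius_1 = 52; center_x_2 = 164; center_y_2 = 200; radius_2 = 64; px0_3 = 252; py0_3 = 80; center_x_4 = 244; center_y_4 = 272; radius_4 = 28; px0_5 = 200; py0_5 = 304; px1_5 = 332; py1_5 = 340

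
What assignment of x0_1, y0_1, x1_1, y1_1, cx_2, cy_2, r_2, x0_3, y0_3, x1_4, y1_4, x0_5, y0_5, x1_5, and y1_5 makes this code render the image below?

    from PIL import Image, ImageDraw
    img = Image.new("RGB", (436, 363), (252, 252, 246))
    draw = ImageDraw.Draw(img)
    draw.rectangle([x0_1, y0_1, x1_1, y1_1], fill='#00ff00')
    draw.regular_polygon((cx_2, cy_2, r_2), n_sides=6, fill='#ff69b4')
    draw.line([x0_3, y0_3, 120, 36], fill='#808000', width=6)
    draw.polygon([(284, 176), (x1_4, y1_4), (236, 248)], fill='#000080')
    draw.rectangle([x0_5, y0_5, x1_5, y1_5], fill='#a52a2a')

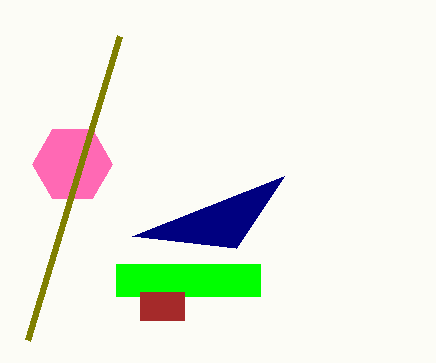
x0_1 = 116; y0_1 = 264; x1_1 = 260; y1_1 = 296; cx_2 = 72; cy_2 = 164; r_2 = 40; x0_3 = 28; y0_3 = 340; x1_4 = 132; y1_4 = 236; x0_5 = 140; y0_5 = 292; x1_5 = 184; y1_5 = 320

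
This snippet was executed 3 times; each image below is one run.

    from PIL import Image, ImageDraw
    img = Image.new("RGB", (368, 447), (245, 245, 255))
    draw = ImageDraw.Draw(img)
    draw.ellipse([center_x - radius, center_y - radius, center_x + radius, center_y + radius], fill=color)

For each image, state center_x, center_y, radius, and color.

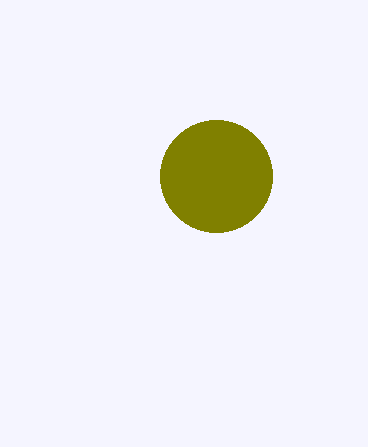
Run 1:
center_x = 216, center_y = 176, radius = 56, color = 'olive'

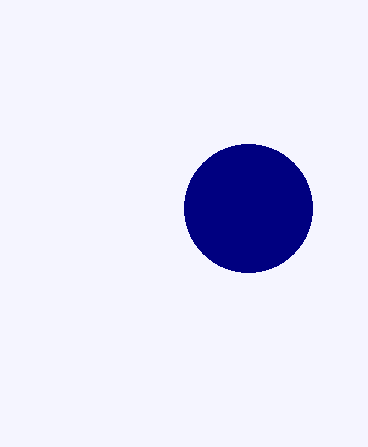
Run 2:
center_x = 248; center_y = 208; radius = 64; color = 'navy'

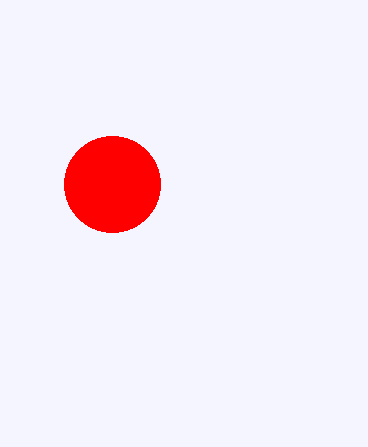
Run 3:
center_x = 112; center_y = 184; radius = 48; color = 'red'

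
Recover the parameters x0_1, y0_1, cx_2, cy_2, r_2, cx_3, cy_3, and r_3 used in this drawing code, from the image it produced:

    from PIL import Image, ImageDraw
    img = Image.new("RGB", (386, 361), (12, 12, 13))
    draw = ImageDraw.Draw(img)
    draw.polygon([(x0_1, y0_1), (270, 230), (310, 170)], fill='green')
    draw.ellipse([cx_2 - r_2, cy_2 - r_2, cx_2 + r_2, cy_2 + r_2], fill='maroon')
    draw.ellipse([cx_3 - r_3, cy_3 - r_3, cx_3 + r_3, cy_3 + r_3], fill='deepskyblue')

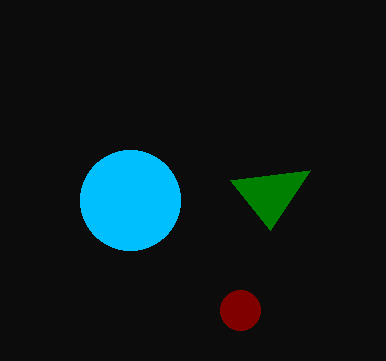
x0_1 = 230, y0_1 = 180, cx_2 = 240, cy_2 = 310, r_2 = 20, cx_3 = 130, cy_3 = 200, r_3 = 50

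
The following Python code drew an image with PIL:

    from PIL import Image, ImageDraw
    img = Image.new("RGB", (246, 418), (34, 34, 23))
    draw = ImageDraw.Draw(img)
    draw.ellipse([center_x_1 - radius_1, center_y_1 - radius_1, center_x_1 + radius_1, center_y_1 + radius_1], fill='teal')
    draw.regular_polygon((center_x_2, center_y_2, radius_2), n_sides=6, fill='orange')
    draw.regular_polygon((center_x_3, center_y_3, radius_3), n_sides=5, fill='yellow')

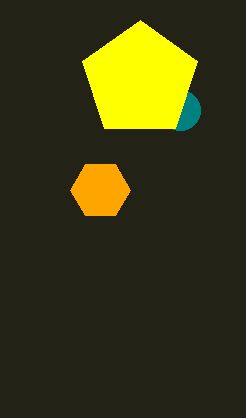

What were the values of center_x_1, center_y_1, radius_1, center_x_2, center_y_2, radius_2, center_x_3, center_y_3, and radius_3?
center_x_1 = 180, center_y_1 = 110, radius_1 = 20, center_x_2 = 100, center_y_2 = 190, radius_2 = 30, center_x_3 = 140, center_y_3 = 80, radius_3 = 60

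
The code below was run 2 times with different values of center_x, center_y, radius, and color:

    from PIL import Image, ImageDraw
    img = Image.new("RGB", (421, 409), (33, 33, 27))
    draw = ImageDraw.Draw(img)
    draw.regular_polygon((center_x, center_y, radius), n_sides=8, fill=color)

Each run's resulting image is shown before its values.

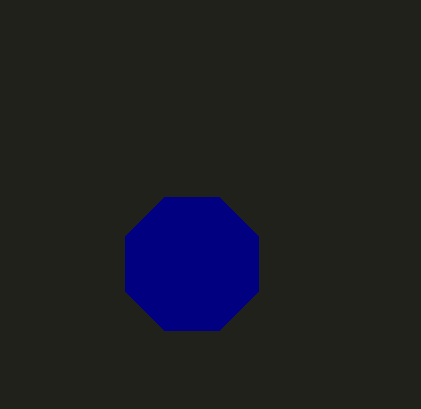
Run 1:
center_x = 192, center_y = 264, radius = 72, color = 'navy'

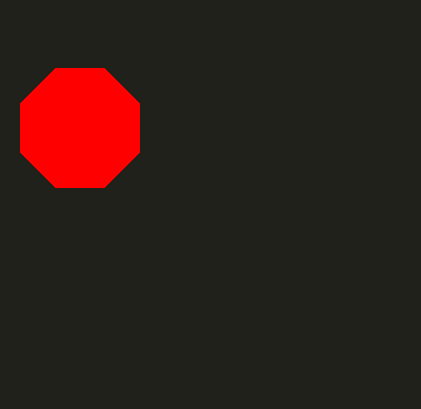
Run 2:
center_x = 80
center_y = 128
radius = 64
color = 'red'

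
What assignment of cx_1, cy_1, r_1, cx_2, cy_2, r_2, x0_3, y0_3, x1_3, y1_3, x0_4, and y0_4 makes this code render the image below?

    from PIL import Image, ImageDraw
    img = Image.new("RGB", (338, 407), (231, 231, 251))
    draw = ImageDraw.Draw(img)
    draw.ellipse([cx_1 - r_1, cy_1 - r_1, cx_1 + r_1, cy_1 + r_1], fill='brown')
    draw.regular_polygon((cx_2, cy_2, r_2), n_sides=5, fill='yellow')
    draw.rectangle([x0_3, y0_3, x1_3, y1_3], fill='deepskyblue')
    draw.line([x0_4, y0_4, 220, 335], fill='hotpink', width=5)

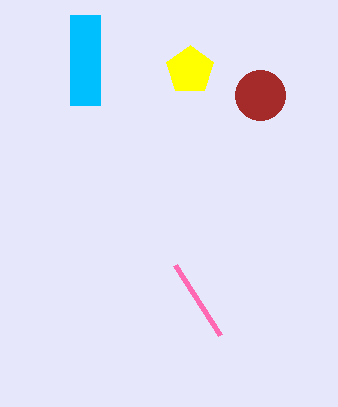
cx_1 = 260; cy_1 = 95; r_1 = 25; cx_2 = 190; cy_2 = 70; r_2 = 25; x0_3 = 70; y0_3 = 15; x1_3 = 100; y1_3 = 105; x0_4 = 175; y0_4 = 265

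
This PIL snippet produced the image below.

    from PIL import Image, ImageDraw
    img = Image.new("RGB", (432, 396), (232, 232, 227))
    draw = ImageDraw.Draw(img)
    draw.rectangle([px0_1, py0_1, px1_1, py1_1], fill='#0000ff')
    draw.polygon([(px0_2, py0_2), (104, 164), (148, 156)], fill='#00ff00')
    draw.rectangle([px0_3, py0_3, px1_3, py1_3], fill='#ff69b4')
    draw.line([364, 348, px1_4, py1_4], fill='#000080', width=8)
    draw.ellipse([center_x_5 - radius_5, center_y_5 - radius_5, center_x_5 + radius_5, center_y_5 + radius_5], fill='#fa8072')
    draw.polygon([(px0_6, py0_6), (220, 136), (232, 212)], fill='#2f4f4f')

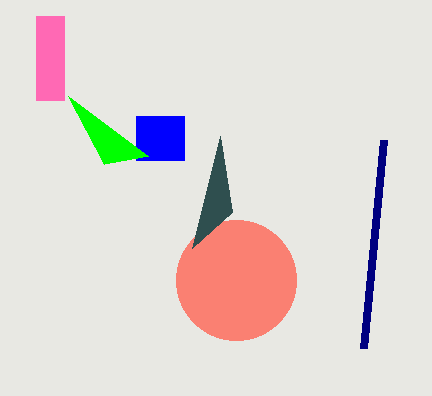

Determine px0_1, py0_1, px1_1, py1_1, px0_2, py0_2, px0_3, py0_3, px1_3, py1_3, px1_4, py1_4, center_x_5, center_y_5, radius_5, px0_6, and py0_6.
px0_1 = 136, py0_1 = 116, px1_1 = 184, py1_1 = 160, px0_2 = 68, py0_2 = 96, px0_3 = 36, py0_3 = 16, px1_3 = 64, py1_3 = 100, px1_4 = 384, py1_4 = 140, center_x_5 = 236, center_y_5 = 280, radius_5 = 60, px0_6 = 192, py0_6 = 248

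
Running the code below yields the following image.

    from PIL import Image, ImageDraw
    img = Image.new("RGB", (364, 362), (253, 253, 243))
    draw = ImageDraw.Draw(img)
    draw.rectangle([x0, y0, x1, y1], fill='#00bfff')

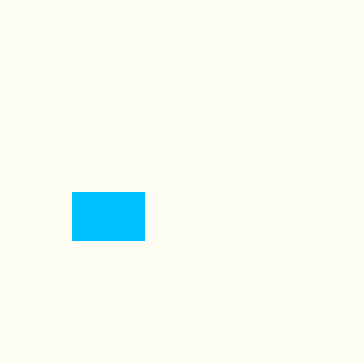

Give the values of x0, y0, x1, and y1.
x0 = 72
y0 = 192
x1 = 144
y1 = 240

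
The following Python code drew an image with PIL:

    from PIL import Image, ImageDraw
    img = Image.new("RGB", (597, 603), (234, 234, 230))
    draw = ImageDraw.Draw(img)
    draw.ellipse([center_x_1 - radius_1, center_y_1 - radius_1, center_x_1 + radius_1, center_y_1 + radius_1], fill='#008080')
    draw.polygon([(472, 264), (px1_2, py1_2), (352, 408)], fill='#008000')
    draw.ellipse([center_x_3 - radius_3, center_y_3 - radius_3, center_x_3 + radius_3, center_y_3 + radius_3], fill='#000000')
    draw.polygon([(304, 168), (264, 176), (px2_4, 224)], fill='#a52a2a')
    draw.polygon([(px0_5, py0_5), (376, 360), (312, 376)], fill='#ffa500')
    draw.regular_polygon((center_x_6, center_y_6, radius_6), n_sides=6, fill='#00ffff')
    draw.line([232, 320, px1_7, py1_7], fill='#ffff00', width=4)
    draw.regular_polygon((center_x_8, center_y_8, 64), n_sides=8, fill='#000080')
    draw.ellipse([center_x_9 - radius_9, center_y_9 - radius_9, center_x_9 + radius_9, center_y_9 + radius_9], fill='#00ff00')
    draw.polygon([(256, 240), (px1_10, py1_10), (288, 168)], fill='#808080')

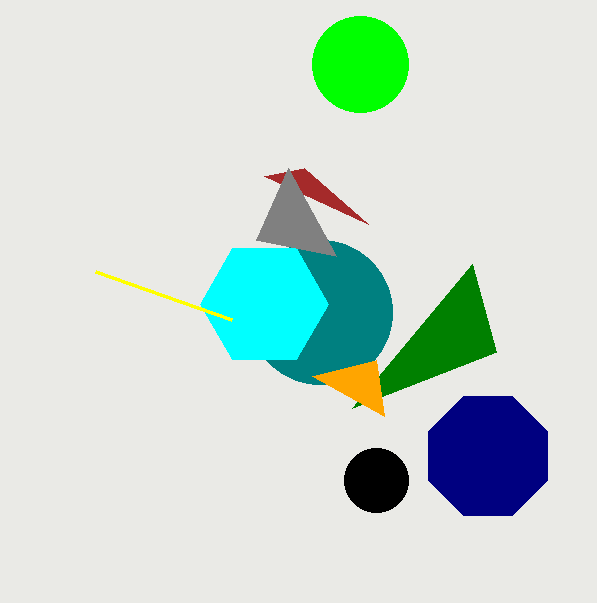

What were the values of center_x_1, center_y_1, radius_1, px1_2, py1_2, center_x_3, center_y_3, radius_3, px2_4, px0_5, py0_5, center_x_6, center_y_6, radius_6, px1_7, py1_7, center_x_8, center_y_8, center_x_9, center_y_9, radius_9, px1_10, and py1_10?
center_x_1 = 320; center_y_1 = 312; radius_1 = 72; px1_2 = 496; py1_2 = 352; center_x_3 = 376; center_y_3 = 480; radius_3 = 32; px2_4 = 368; px0_5 = 384; py0_5 = 416; center_x_6 = 264; center_y_6 = 304; radius_6 = 64; px1_7 = 96; py1_7 = 272; center_x_8 = 488; center_y_8 = 456; center_x_9 = 360; center_y_9 = 64; radius_9 = 48; px1_10 = 336; py1_10 = 256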